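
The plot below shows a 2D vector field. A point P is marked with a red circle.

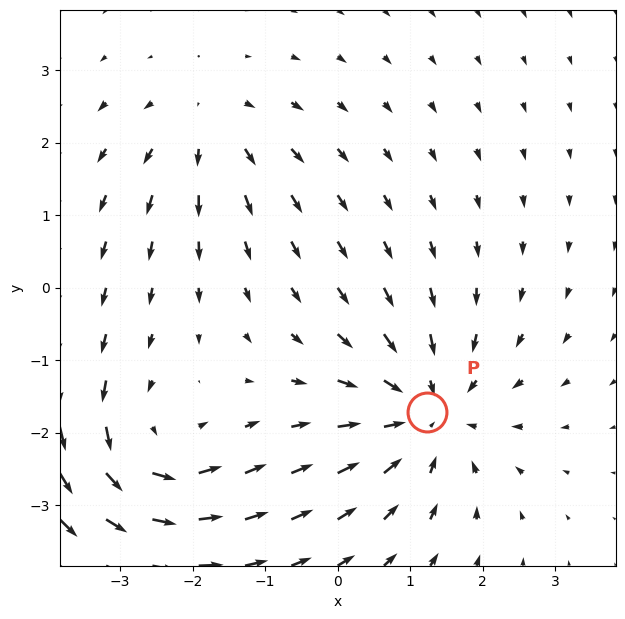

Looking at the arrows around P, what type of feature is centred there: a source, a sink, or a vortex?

sink

At P (1.2, -1.7) the arrows converge inward. Divergence about -4, curl ≈0 — negative divergence with near-zero curl is a sink.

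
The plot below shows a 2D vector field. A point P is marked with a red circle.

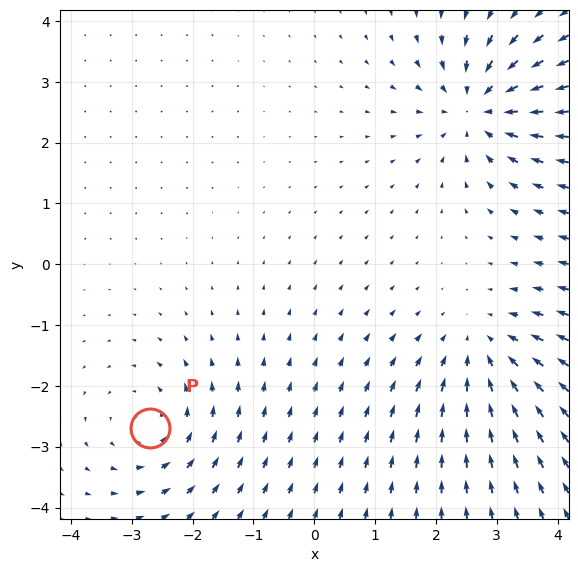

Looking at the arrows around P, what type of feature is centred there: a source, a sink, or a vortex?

At P (-2.7, -2.7) the arrows circulate counterclockwise. Divergence ≈0, curl about +4 — near-zero divergence with nonzero curl is a vortex.

vortex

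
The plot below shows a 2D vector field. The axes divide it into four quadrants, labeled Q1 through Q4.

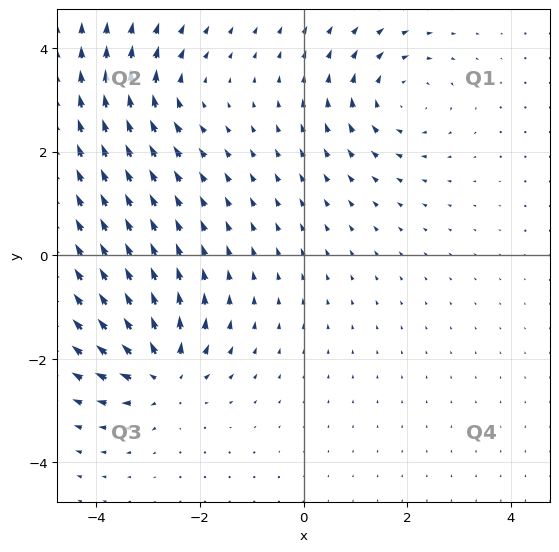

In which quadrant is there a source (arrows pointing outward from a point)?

Q3

The source sits at approximately (-2.7, -2.3), which lies in quadrant Q3. The divergence there is about +6, positive as expected for a source.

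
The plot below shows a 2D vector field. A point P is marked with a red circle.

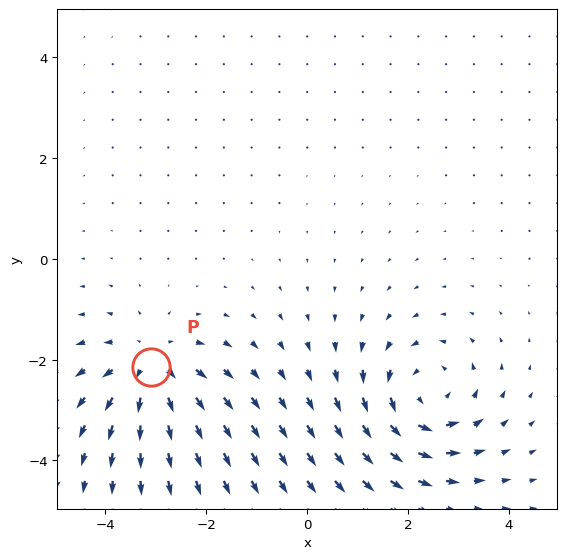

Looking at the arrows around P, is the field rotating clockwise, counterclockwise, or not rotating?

not rotating

Near P at (-3.1, -2.1) the arrows show no circulation. The curl there is ≈0.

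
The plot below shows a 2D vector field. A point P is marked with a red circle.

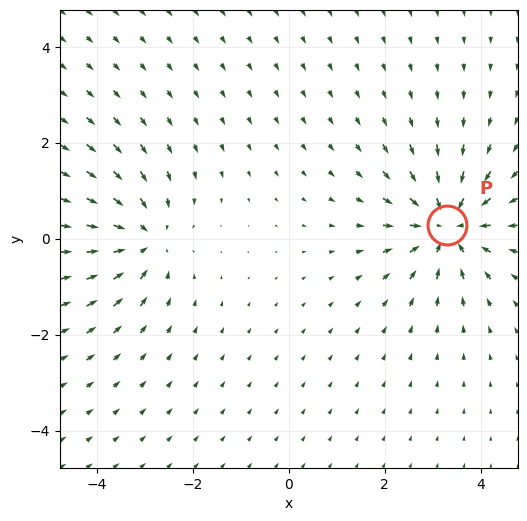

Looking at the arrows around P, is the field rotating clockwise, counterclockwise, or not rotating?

Near P at (3.3, 0.3) the arrows show no circulation. The curl there is ≈0.

not rotating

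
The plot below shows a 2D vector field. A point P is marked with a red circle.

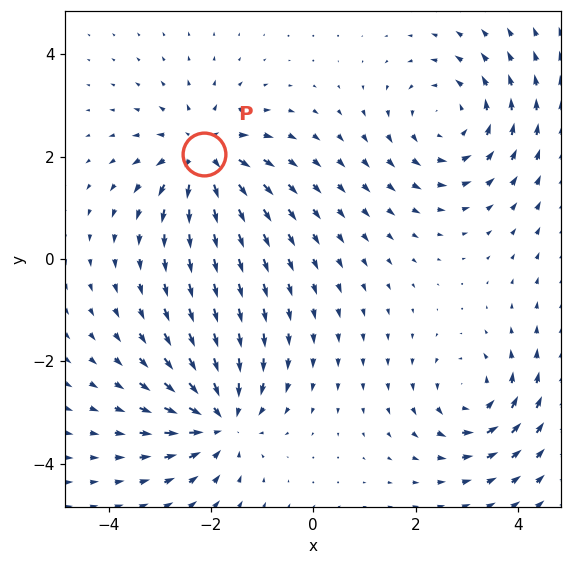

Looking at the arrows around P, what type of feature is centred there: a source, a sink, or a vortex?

source

At P (-2.1, 2.0) the arrows spread outward. Divergence about +5, curl ≈0 — positive divergence with near-zero curl is a source.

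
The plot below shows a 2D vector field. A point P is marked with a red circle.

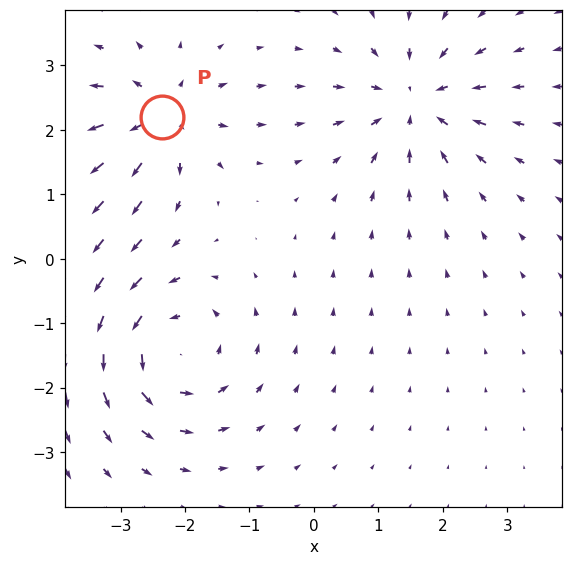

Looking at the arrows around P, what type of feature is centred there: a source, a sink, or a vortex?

At P (-2.4, 2.2) the arrows spread outward. Divergence about +5, curl ≈0 — positive divergence with near-zero curl is a source.

source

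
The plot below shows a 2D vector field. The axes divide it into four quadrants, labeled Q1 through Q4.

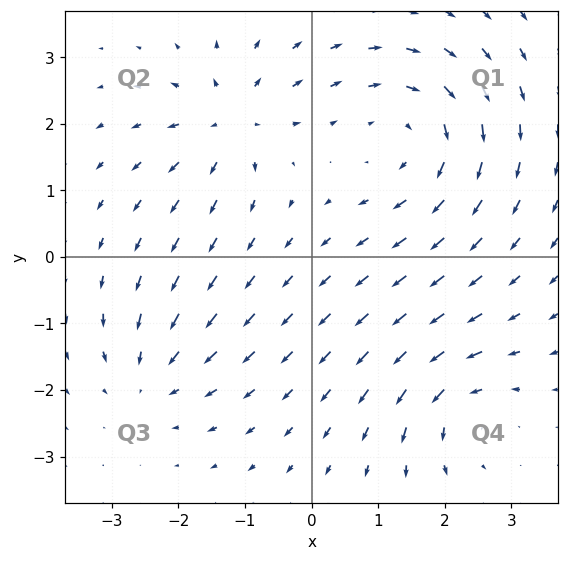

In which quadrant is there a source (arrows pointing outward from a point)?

Q2

The source sits at approximately (-1.2, 2.0), which lies in quadrant Q2. The divergence there is about +4, positive as expected for a source.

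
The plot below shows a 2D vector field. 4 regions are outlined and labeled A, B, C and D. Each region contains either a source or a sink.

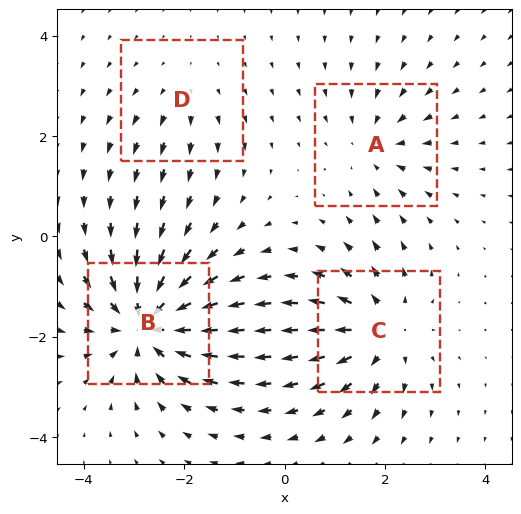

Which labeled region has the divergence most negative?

B

Divergence at each region's feature centre — A: about -3, B: about -7, C: about +5, D: about +2. Region B is most negative.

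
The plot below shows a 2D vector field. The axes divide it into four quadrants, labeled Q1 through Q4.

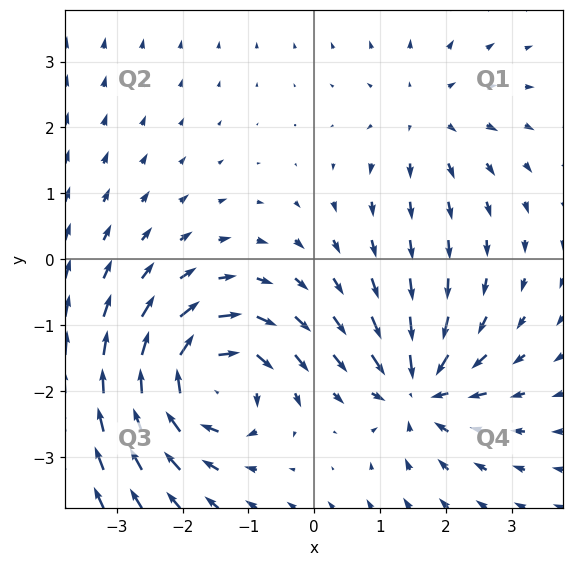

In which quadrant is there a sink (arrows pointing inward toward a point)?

The sink sits at approximately (1.6, -2.0), which lies in quadrant Q4. The divergence there is about -6, negative as expected for a sink.

Q4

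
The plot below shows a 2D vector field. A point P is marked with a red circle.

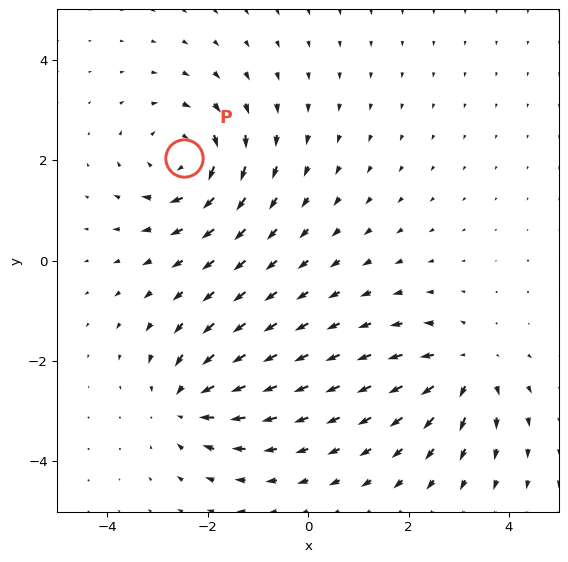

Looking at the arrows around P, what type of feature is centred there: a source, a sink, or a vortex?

vortex

At P (-2.5, 2.0) the arrows circulate clockwise. Divergence ≈0, curl about -5 — near-zero divergence with nonzero curl is a vortex.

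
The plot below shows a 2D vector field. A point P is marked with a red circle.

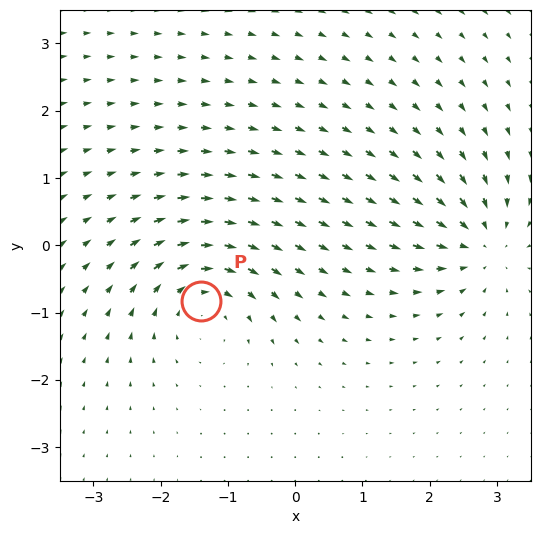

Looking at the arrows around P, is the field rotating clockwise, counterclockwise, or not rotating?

Near P at (-1.4, -0.8) the arrows circulate clockwise. The curl (z-component) there is about -4; negative curl means clockwise rotation.

clockwise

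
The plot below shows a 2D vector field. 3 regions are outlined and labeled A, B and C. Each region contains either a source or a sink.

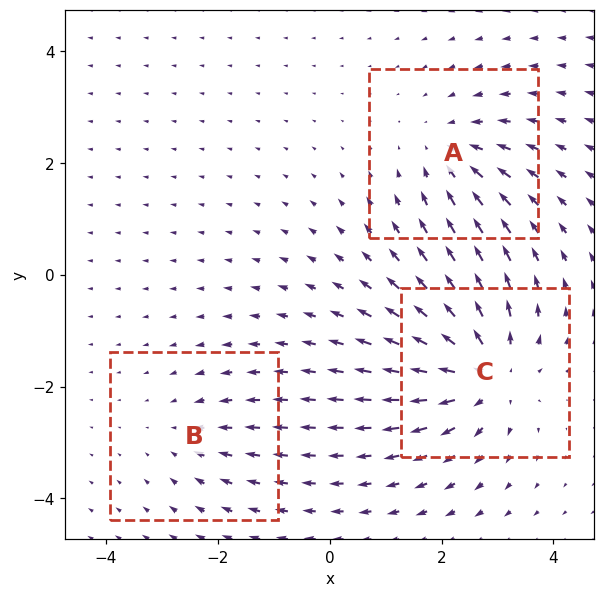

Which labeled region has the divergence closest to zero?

B

Divergence at each region's feature centre — A: about -3, B: about -2, C: about +5. Region B is closest to zero.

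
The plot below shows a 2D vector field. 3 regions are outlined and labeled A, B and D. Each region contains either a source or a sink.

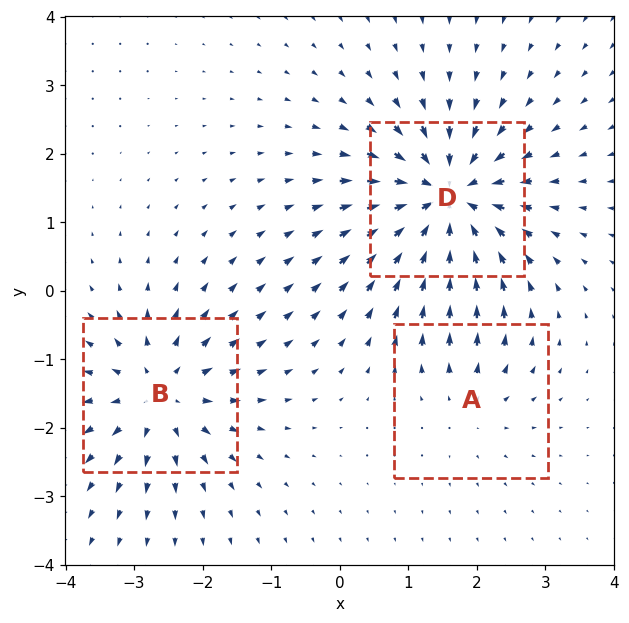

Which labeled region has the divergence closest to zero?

A

Divergence at each region's feature centre — A: about +2, B: about +4, D: about -6. Region A is closest to zero.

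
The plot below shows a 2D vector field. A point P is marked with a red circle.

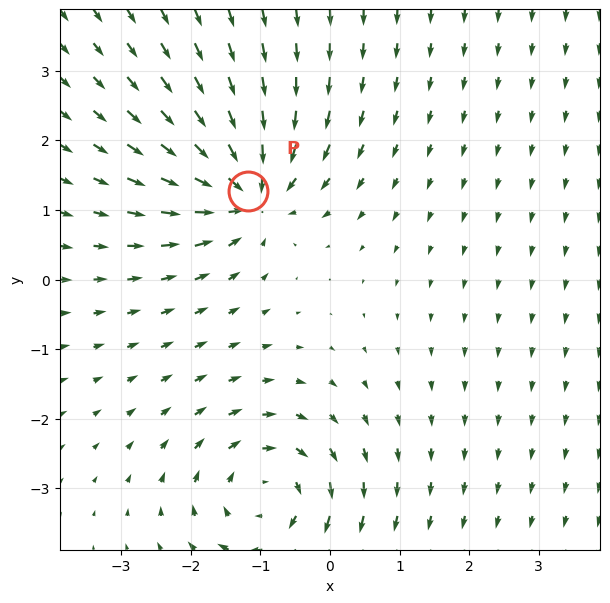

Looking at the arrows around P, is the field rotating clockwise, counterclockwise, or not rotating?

Near P at (-1.2, 1.3) the arrows show no circulation. The curl there is ≈0.

not rotating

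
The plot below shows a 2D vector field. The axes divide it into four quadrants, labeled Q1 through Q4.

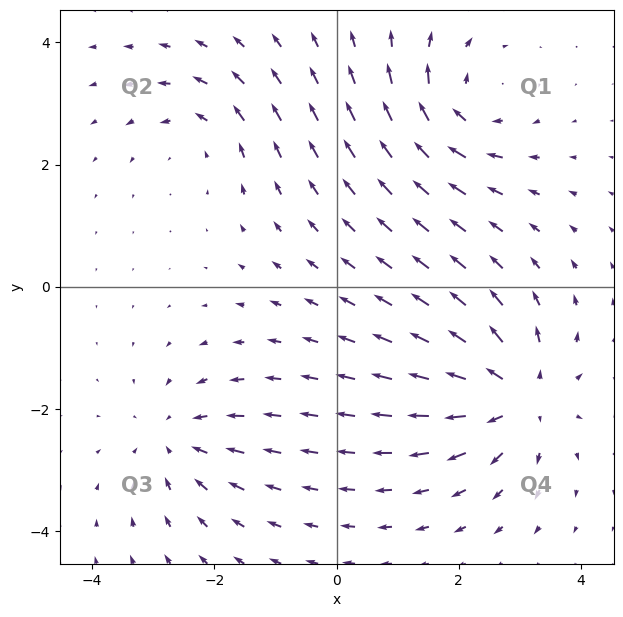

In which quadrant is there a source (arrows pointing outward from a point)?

Q4

The source sits at approximately (3.0, -1.8), which lies in quadrant Q4. The divergence there is about +6, positive as expected for a source.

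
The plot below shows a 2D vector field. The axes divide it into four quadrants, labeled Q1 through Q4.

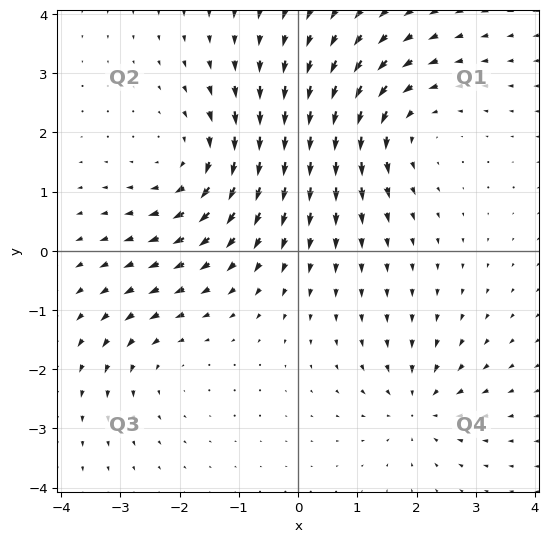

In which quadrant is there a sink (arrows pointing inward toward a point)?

The sink sits at approximately (2.0, -2.6), which lies in quadrant Q4. The divergence there is about -4, negative as expected for a sink.

Q4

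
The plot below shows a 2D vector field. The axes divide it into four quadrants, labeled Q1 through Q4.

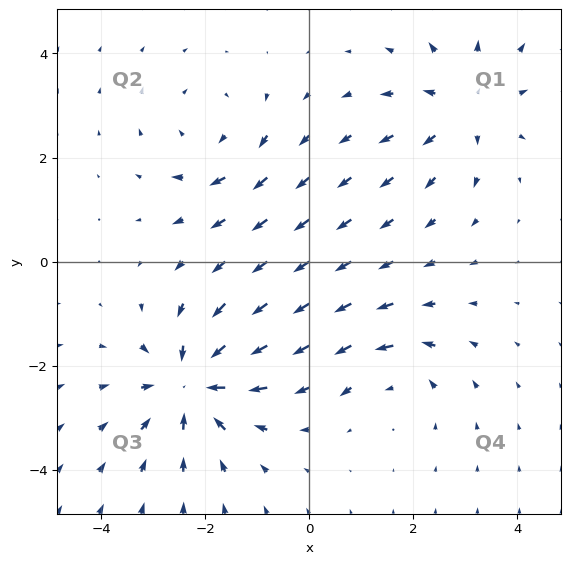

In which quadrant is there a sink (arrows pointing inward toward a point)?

Q3

The sink sits at approximately (-2.2, -2.4), which lies in quadrant Q3. The divergence there is about -5, negative as expected for a sink.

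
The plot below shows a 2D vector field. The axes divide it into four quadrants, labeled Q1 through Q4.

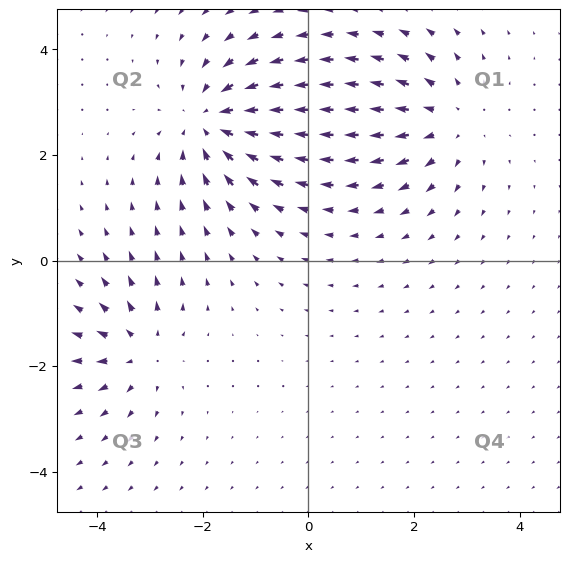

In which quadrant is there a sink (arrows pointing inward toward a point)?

The sink sits at approximately (-1.8, 2.6), which lies in quadrant Q2. The divergence there is about -5, negative as expected for a sink.

Q2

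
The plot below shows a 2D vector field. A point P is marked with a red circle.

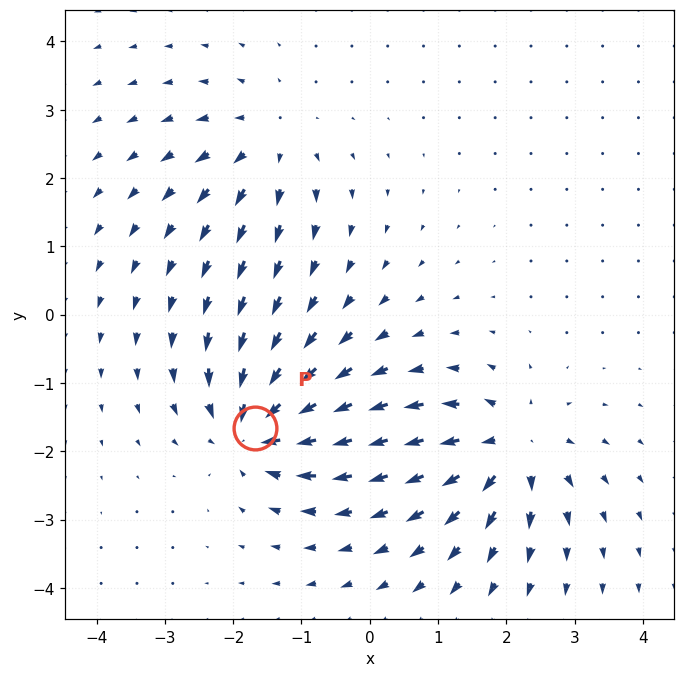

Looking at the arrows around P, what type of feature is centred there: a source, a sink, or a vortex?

sink

At P (-1.7, -1.7) the arrows converge inward. Divergence about -5, curl ≈0 — negative divergence with near-zero curl is a sink.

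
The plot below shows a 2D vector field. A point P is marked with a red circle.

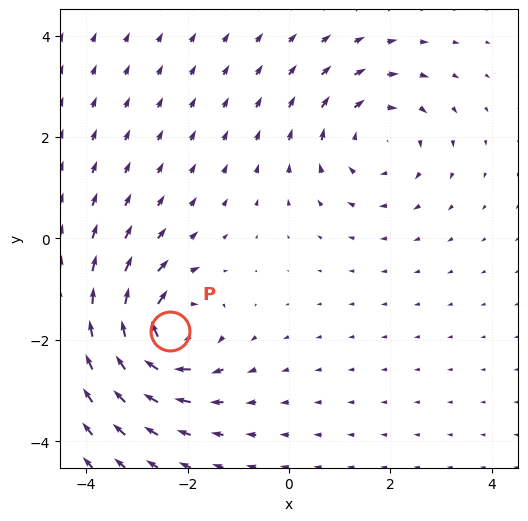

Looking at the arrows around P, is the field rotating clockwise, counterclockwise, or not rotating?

Near P at (-2.3, -1.8) the arrows circulate clockwise. The curl (z-component) there is about -6; negative curl means clockwise rotation.

clockwise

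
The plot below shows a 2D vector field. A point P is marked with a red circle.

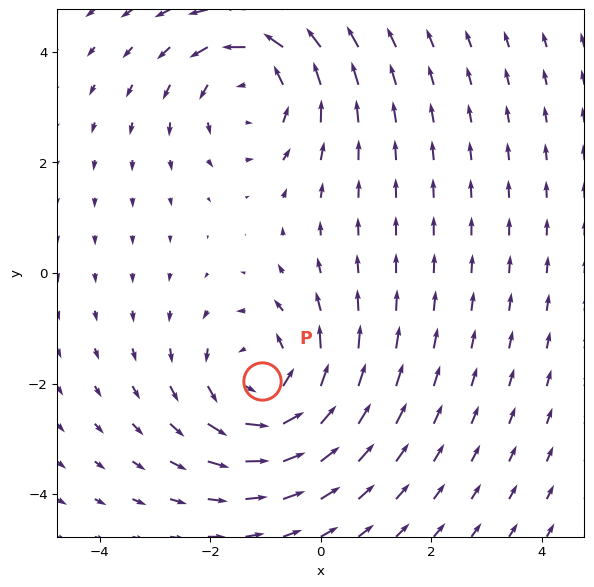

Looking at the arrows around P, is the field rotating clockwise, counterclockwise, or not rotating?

counterclockwise

Near P at (-1.1, -1.9) the arrows circulate counterclockwise. The curl (z-component) there is about +3; positive curl means counterclockwise rotation.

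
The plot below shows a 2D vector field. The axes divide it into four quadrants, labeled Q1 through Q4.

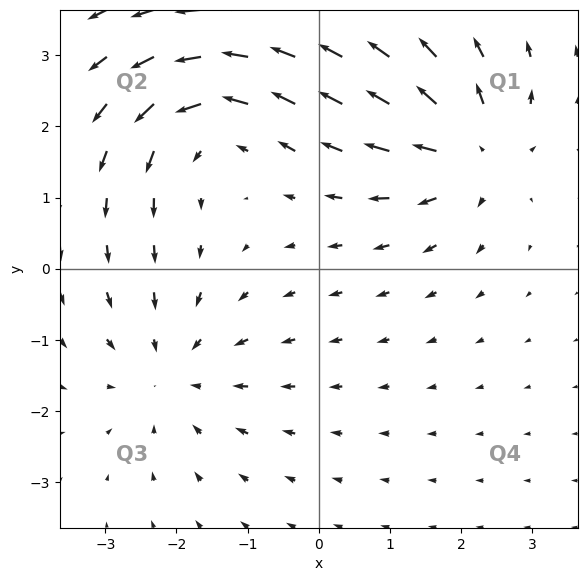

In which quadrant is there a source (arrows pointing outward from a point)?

Q1

The source sits at approximately (2.1, 1.7), which lies in quadrant Q1. The divergence there is about +3, positive as expected for a source.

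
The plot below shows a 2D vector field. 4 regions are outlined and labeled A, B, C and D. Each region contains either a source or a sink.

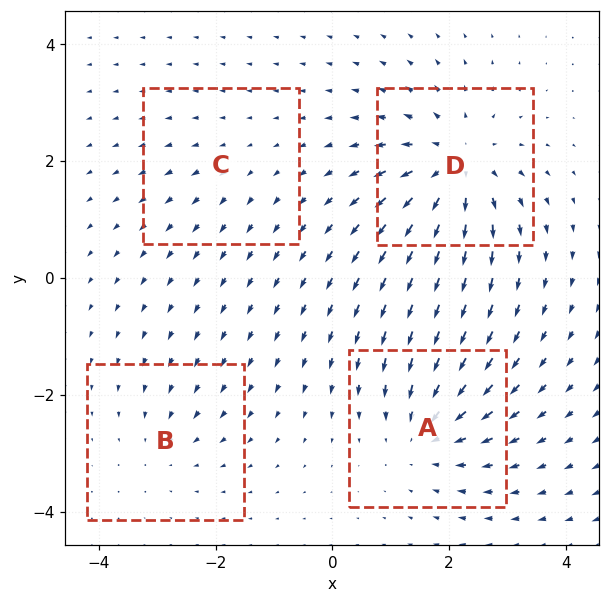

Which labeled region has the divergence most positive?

D

Divergence at each region's feature centre — A: about -5, B: about -3, C: about +2, D: about +7. Region D is most positive.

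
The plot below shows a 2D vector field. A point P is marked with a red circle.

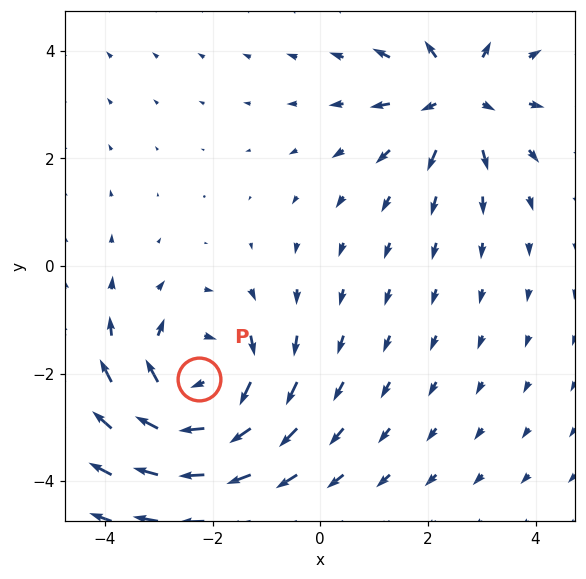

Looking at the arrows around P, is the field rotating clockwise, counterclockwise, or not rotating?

Near P at (-2.3, -2.1) the arrows circulate clockwise. The curl (z-component) there is about -4; negative curl means clockwise rotation.

clockwise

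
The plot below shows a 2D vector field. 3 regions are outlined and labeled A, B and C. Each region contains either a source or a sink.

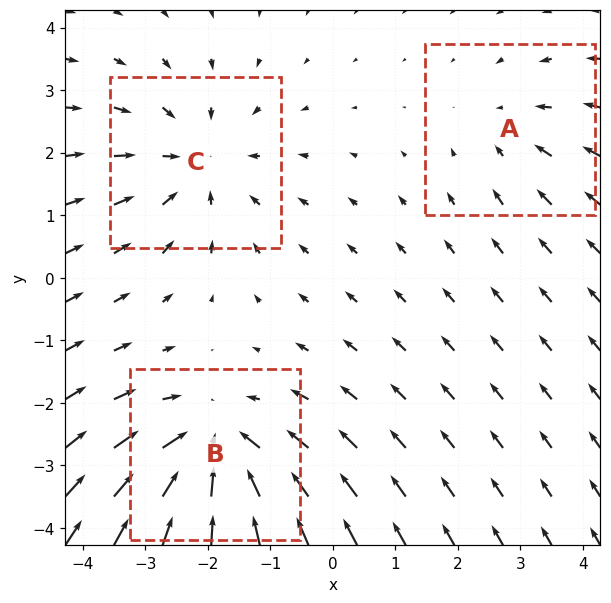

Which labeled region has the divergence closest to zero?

Divergence at each region's feature centre — A: about -2, B: about -4, C: about -3. Region A is closest to zero.

A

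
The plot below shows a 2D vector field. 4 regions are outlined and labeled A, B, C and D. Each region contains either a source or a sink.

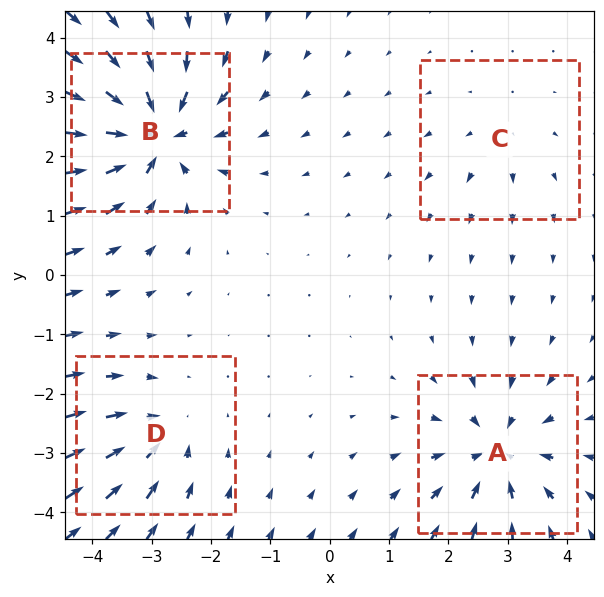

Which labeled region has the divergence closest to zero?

Divergence at each region's feature centre — A: about -6, B: about -9, C: about +2, D: about -4. Region C is closest to zero.

C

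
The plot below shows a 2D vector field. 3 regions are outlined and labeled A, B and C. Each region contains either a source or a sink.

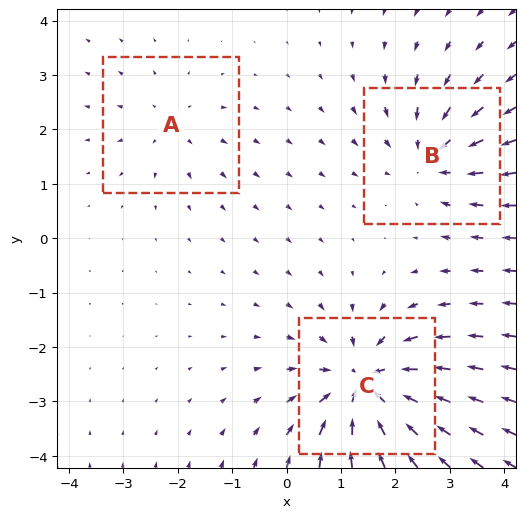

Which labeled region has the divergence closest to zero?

A

Divergence at each region's feature centre — A: about +2, B: about -4, C: about -6. Region A is closest to zero.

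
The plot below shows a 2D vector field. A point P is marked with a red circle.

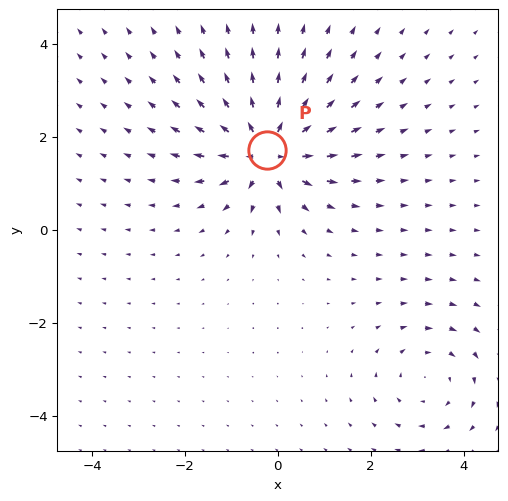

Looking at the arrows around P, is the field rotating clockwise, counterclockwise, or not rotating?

Near P at (-0.2, 1.7) the arrows show no circulation. The curl there is ≈0.

not rotating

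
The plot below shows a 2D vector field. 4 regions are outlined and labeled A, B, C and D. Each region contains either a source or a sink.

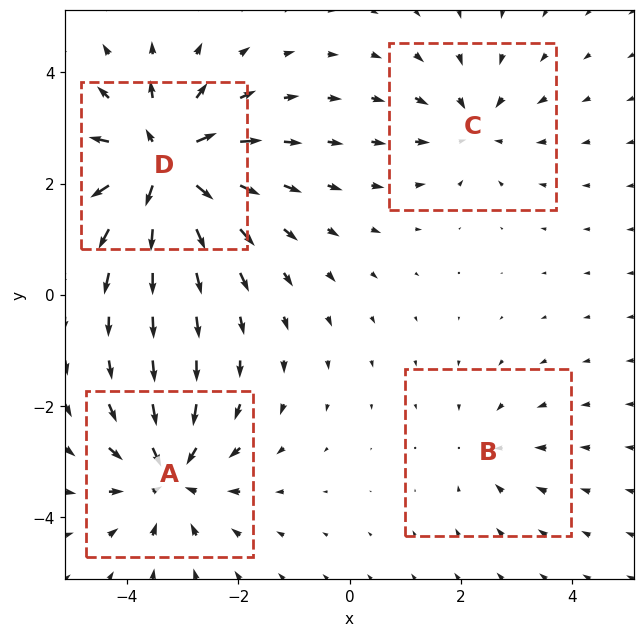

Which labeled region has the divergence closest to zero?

Divergence at each region's feature centre — A: about -5, B: about -2, C: about -3, D: about +7. Region B is closest to zero.

B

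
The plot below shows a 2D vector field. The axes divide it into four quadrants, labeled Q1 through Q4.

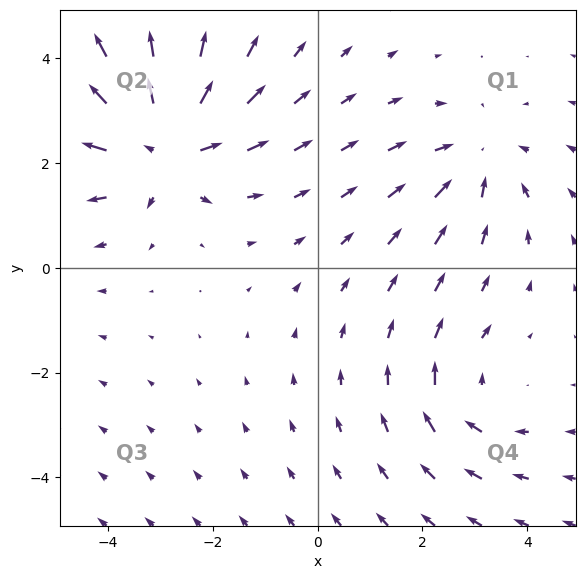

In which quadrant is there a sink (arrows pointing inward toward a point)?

The sink sits at approximately (3.1, 2.0), which lies in quadrant Q1. The divergence there is about -3, negative as expected for a sink.

Q1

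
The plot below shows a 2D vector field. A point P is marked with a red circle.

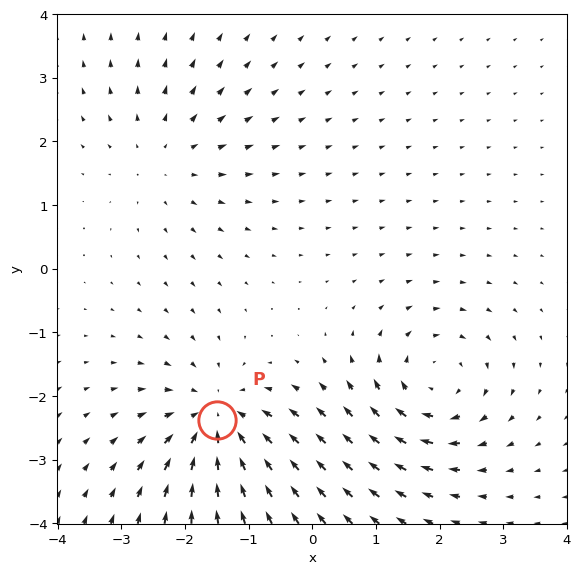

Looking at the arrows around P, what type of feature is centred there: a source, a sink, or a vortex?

sink

At P (-1.5, -2.4) the arrows converge inward. Divergence about -4, curl ≈0 — negative divergence with near-zero curl is a sink.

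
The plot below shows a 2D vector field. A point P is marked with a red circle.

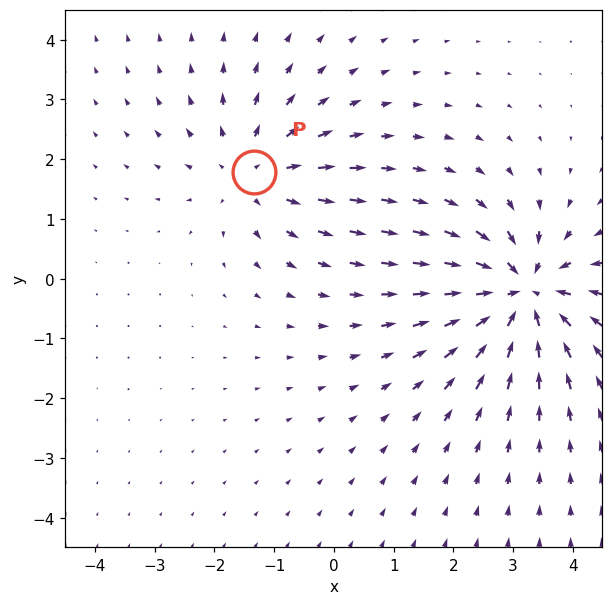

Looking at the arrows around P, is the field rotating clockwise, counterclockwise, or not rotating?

not rotating

Near P at (-1.3, 1.8) the arrows show no circulation. The curl there is ≈0.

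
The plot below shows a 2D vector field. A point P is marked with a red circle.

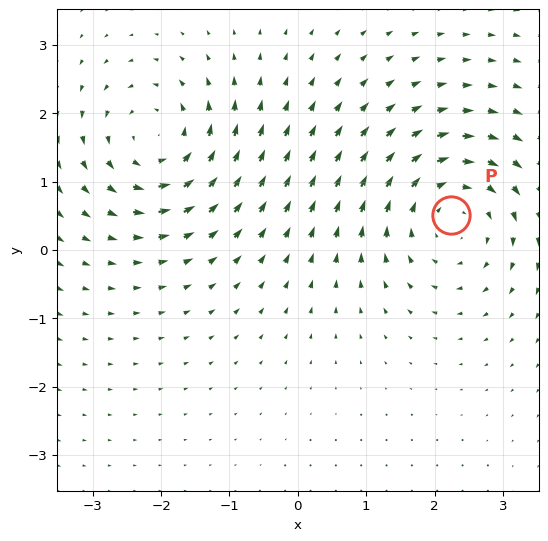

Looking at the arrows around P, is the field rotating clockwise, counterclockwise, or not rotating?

Near P at (2.2, 0.5) the arrows circulate clockwise. The curl (z-component) there is about -4; negative curl means clockwise rotation.

clockwise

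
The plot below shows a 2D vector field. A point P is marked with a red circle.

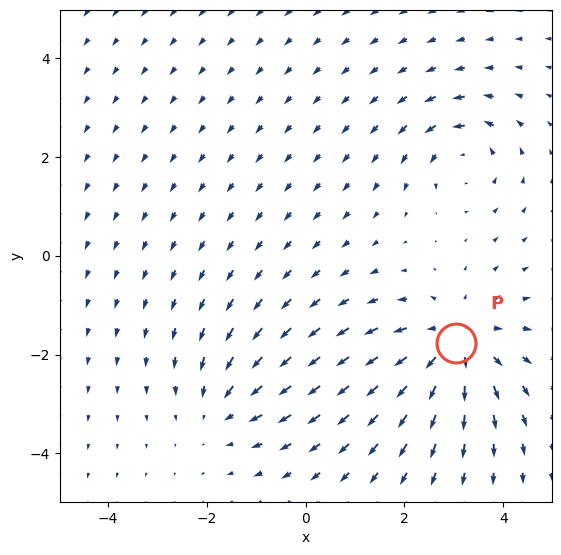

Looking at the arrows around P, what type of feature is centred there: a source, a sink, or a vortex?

At P (3.0, -1.8) the arrows spread outward. Divergence about +4, curl ≈0 — positive divergence with near-zero curl is a source.

source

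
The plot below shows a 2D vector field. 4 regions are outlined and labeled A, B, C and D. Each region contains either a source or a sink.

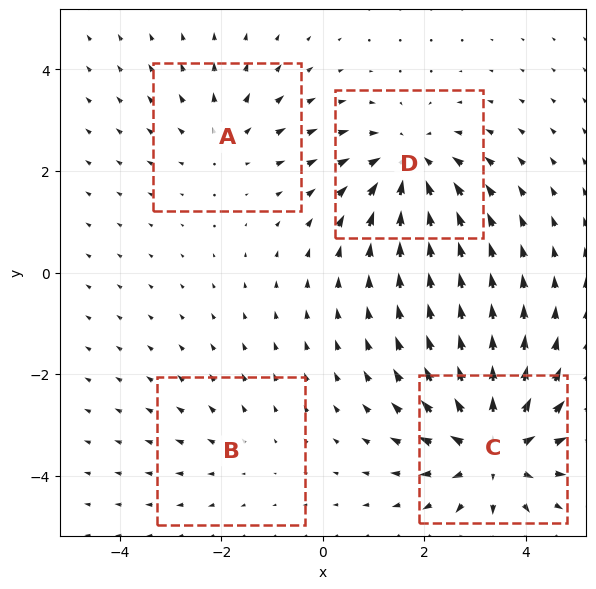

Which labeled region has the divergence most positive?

Divergence at each region's feature centre — A: about +3, B: about +2, C: about +6, D: about -5. Region C is most positive.

C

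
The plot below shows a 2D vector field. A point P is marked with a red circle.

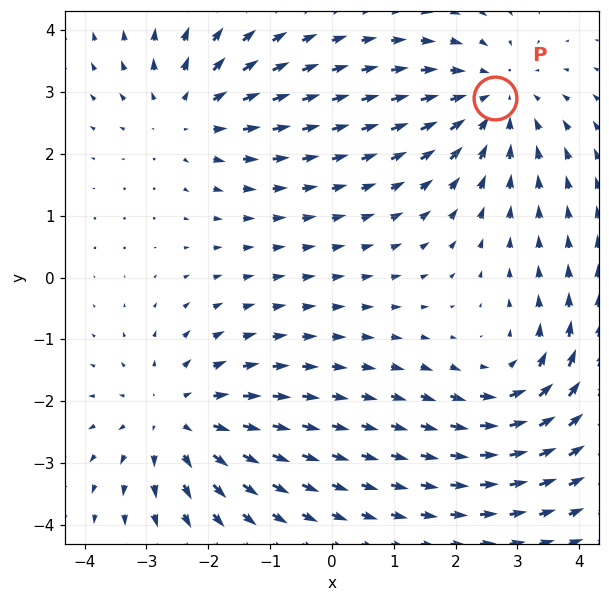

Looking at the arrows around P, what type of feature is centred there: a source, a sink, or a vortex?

At P (2.6, 2.9) the arrows converge inward. Divergence about -3, curl ≈0 — negative divergence with near-zero curl is a sink.

sink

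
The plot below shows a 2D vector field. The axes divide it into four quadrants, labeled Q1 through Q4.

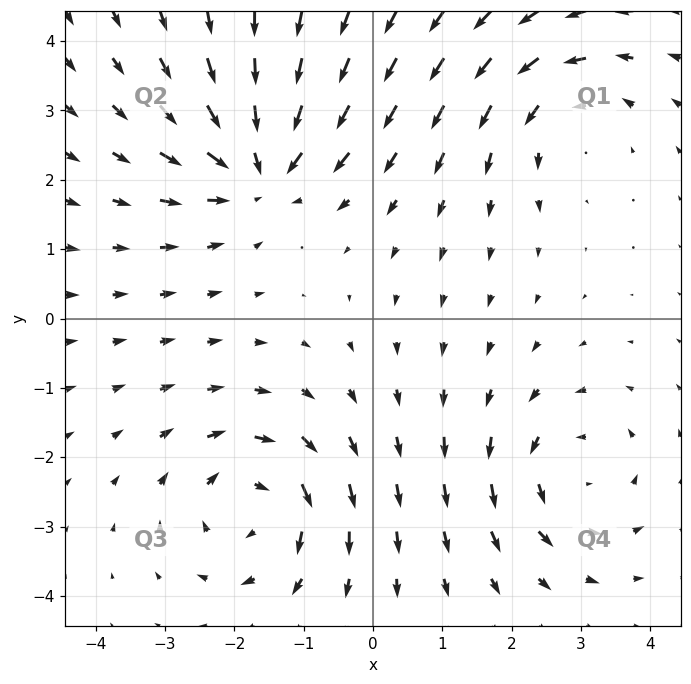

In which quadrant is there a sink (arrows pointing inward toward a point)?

The sink sits at approximately (-1.6, 2.2), which lies in quadrant Q2. The divergence there is about -5, negative as expected for a sink.

Q2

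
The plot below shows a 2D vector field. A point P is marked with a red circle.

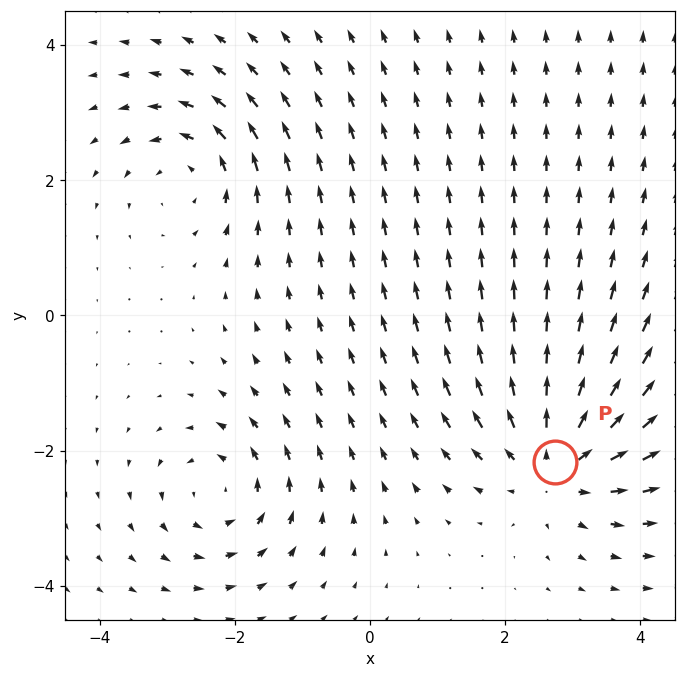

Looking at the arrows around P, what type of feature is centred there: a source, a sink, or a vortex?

source

At P (2.7, -2.2) the arrows spread outward. Divergence about +4, curl ≈0 — positive divergence with near-zero curl is a source.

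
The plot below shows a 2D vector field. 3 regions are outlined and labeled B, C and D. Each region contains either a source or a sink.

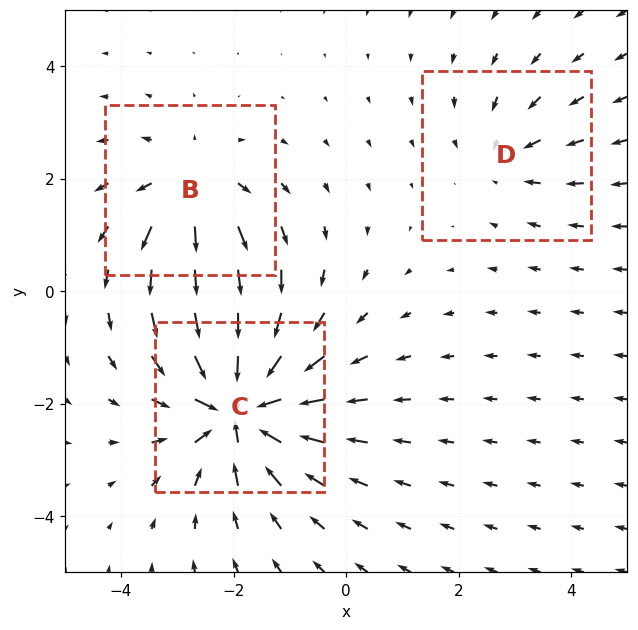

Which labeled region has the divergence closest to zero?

Divergence at each region's feature centre — B: about +3, C: about -6, D: about -2. Region D is closest to zero.

D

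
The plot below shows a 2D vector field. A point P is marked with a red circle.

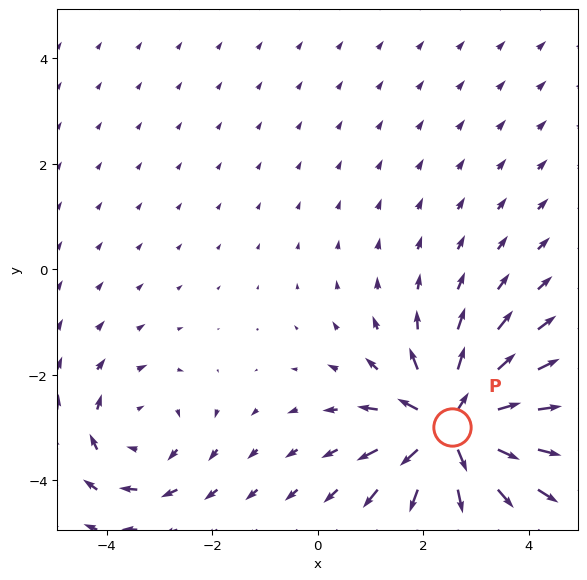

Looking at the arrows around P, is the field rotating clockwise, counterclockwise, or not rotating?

Near P at (2.6, -3.0) the arrows show no circulation. The curl there is ≈0.

not rotating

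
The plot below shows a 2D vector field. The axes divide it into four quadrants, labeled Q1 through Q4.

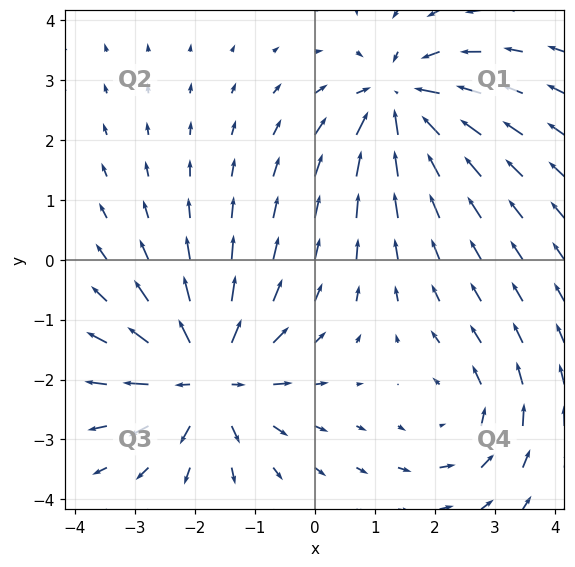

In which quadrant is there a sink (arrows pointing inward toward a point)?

The sink sits at approximately (1.4, 2.6), which lies in quadrant Q1. The divergence there is about -5, negative as expected for a sink.

Q1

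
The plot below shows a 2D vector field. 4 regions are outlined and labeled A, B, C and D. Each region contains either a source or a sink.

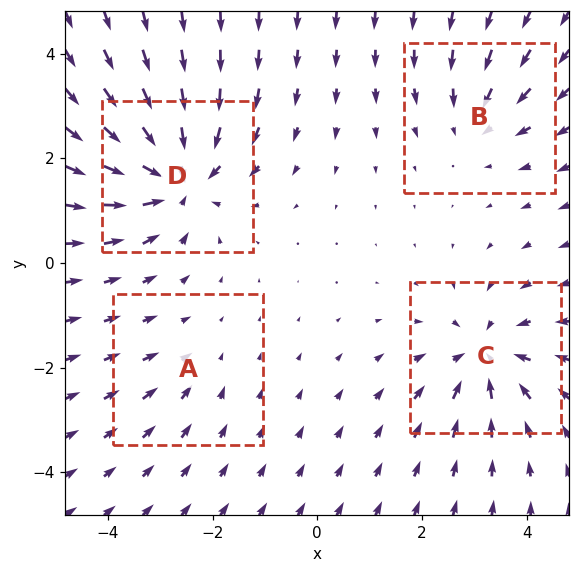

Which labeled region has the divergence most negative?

D

Divergence at each region's feature centre — A: about -2, B: about -4, C: about -5, D: about -7. Region D is most negative.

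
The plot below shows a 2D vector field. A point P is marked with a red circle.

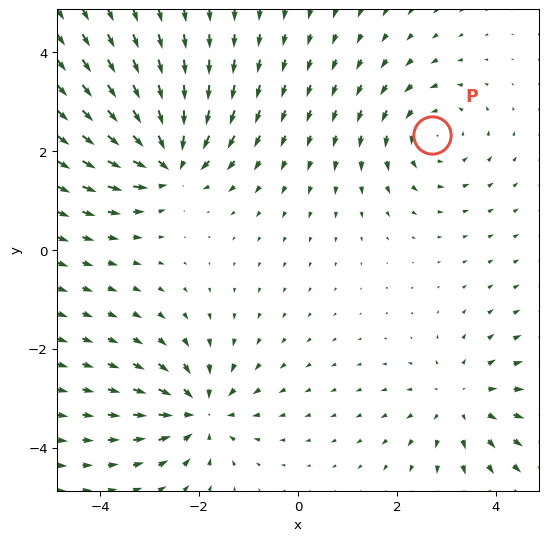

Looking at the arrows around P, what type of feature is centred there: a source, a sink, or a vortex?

vortex

At P (2.7, 2.3) the arrows circulate counterclockwise. Divergence ≈0, curl about +3 — near-zero divergence with nonzero curl is a vortex.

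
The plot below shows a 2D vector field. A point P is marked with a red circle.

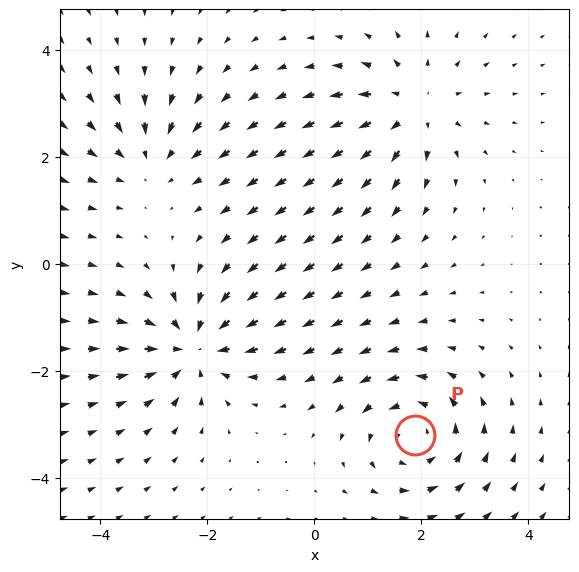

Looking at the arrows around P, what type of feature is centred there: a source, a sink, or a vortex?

vortex

At P (1.9, -3.2) the arrows circulate counterclockwise. Divergence ≈0, curl about +5 — near-zero divergence with nonzero curl is a vortex.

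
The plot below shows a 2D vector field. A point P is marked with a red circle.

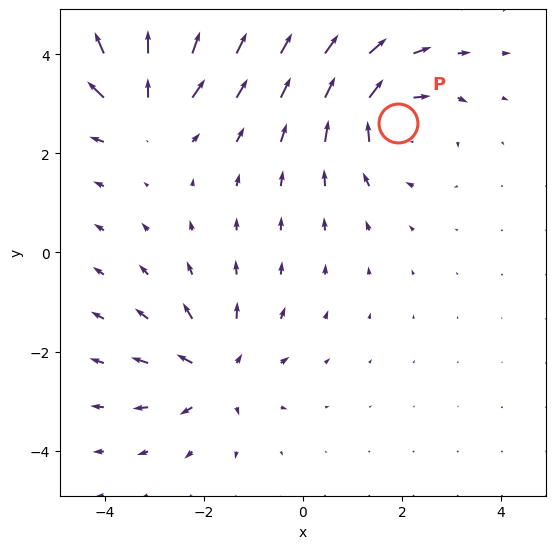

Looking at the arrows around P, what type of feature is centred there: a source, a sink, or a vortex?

vortex

At P (1.9, 2.6) the arrows circulate clockwise. Divergence ≈0, curl about -5 — near-zero divergence with nonzero curl is a vortex.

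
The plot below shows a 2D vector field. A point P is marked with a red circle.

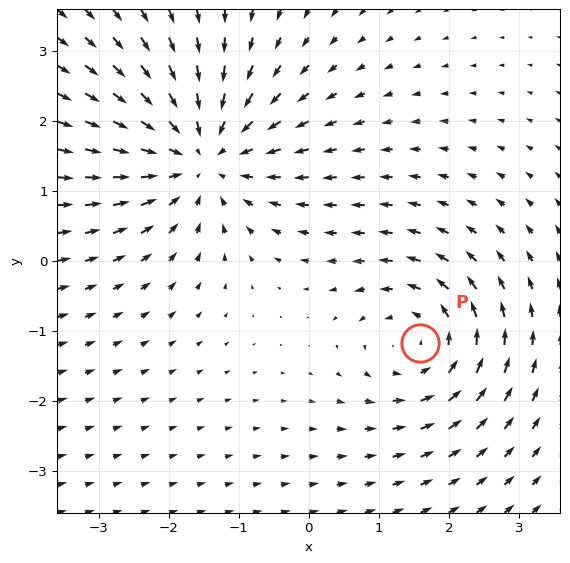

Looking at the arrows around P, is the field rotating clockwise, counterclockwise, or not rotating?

counterclockwise

Near P at (1.6, -1.2) the arrows circulate counterclockwise. The curl (z-component) there is about +3; positive curl means counterclockwise rotation.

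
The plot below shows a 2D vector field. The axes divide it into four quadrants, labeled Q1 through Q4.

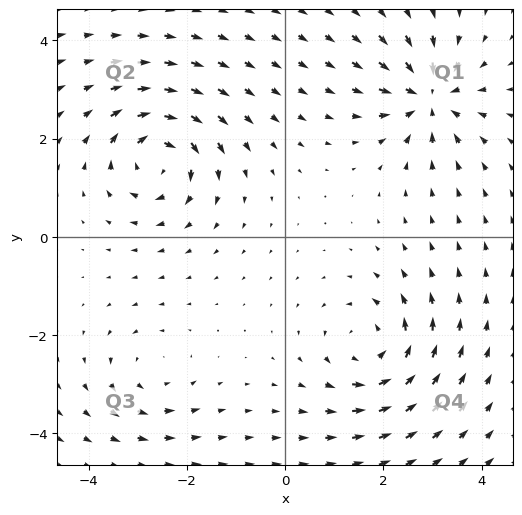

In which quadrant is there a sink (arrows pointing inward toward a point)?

The sink sits at approximately (2.9, 2.8), which lies in quadrant Q1. The divergence there is about -7, negative as expected for a sink.

Q1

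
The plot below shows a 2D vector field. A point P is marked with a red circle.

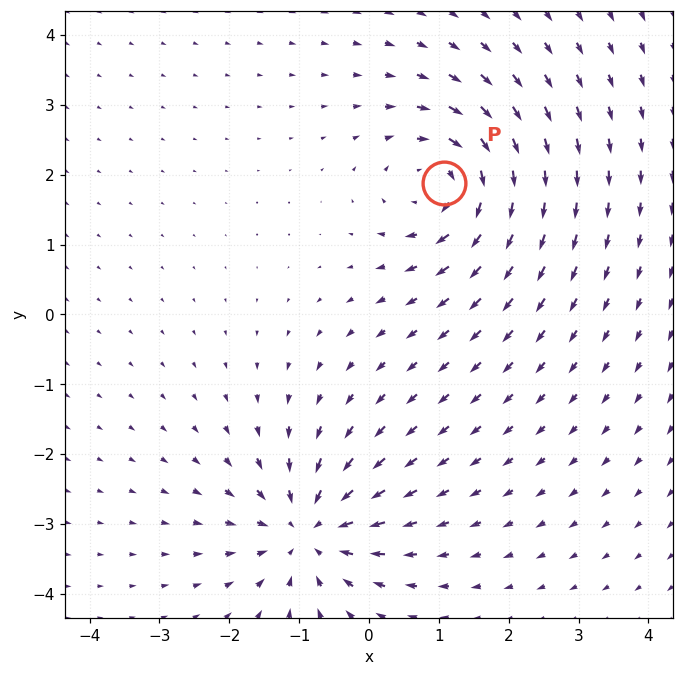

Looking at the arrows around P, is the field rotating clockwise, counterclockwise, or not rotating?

clockwise

Near P at (1.1, 1.9) the arrows circulate clockwise. The curl (z-component) there is about -6; negative curl means clockwise rotation.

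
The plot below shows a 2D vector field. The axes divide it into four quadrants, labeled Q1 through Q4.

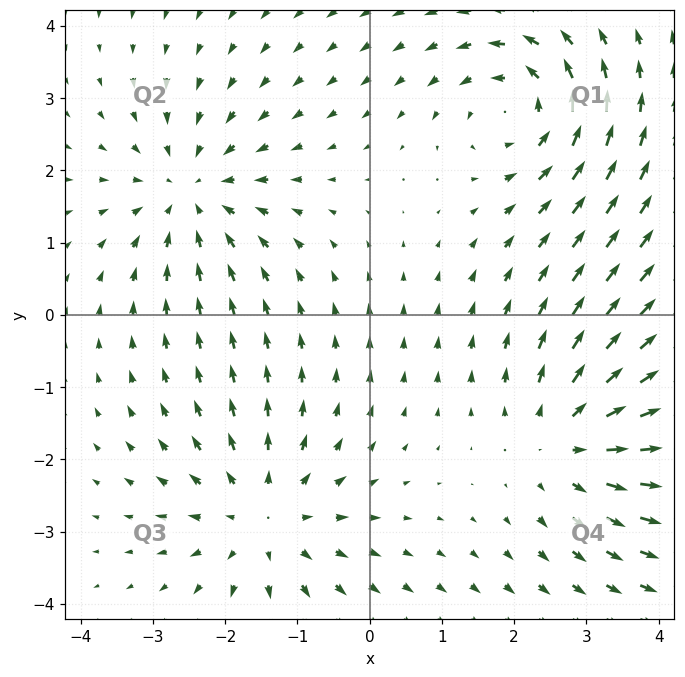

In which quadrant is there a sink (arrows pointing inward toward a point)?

Q2

The sink sits at approximately (-2.5, 1.7), which lies in quadrant Q2. The divergence there is about -4, negative as expected for a sink.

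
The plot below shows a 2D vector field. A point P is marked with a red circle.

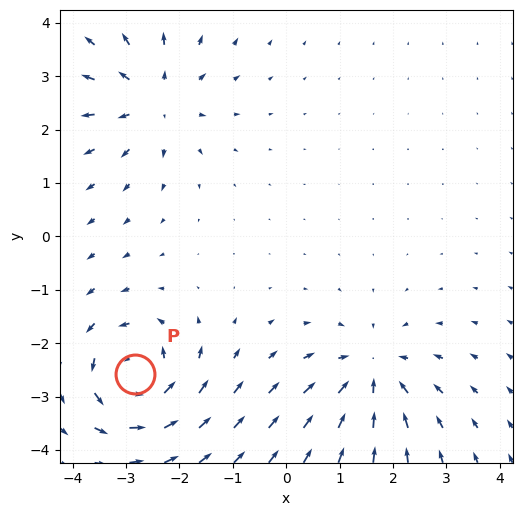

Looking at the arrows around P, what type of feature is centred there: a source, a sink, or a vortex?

At P (-2.8, -2.6) the arrows circulate counterclockwise. Divergence ≈0, curl about +5 — near-zero divergence with nonzero curl is a vortex.

vortex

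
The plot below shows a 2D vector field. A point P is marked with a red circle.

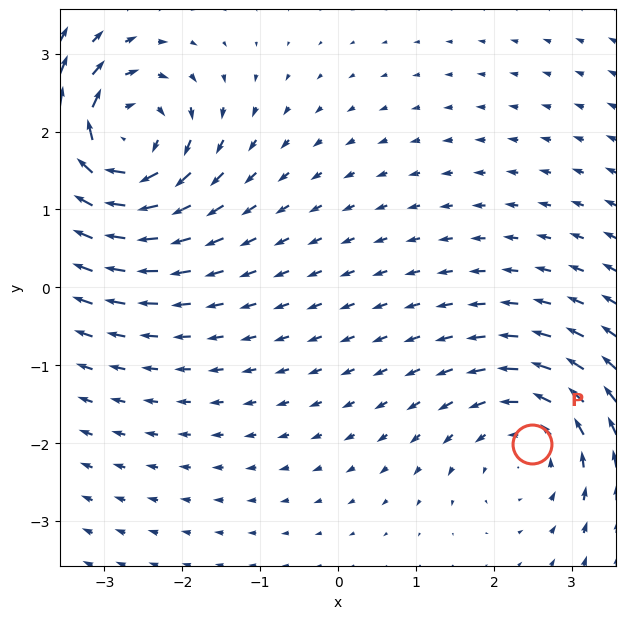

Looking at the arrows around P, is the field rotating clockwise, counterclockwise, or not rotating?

counterclockwise

Near P at (2.5, -2.0) the arrows circulate counterclockwise. The curl (z-component) there is about +3; positive curl means counterclockwise rotation.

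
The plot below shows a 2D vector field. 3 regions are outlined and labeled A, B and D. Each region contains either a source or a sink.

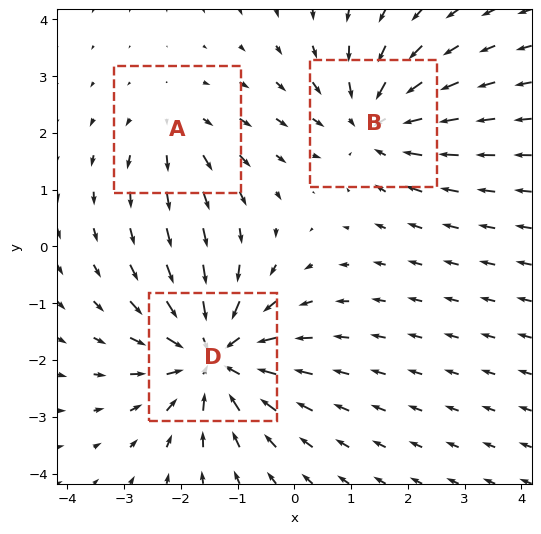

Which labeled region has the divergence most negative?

D

Divergence at each region's feature centre — A: about +2, B: about -3, D: about -5. Region D is most negative.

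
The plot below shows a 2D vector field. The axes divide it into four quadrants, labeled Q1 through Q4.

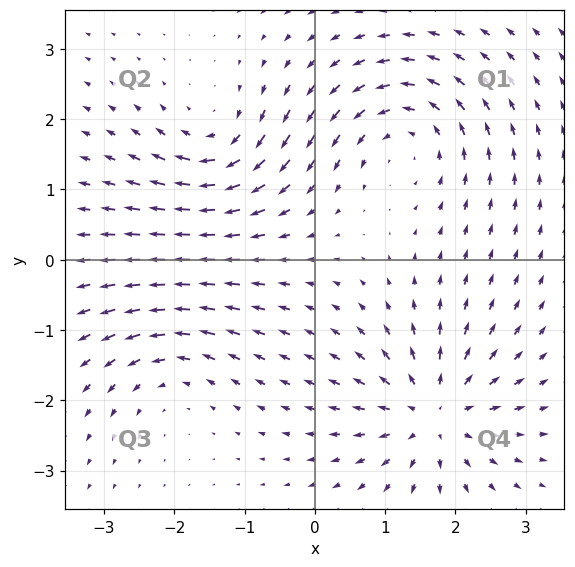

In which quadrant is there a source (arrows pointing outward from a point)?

Q4

The source sits at approximately (1.7, -2.2), which lies in quadrant Q4. The divergence there is about +6, positive as expected for a source.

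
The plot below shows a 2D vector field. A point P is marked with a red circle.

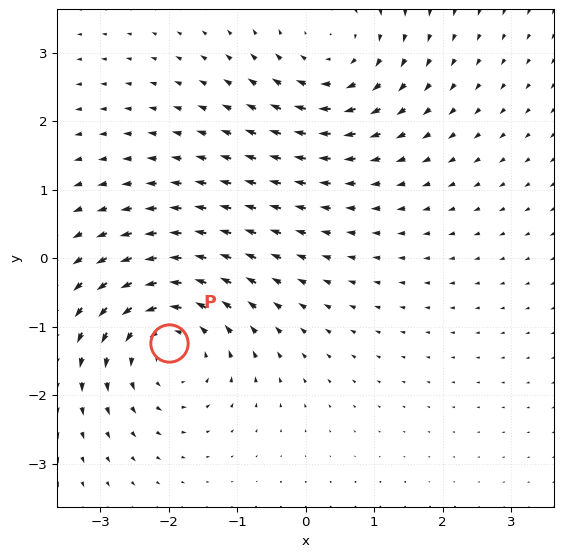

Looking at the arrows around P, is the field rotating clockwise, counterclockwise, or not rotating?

Near P at (-2.0, -1.2) the arrows circulate counterclockwise. The curl (z-component) there is about +4; positive curl means counterclockwise rotation.

counterclockwise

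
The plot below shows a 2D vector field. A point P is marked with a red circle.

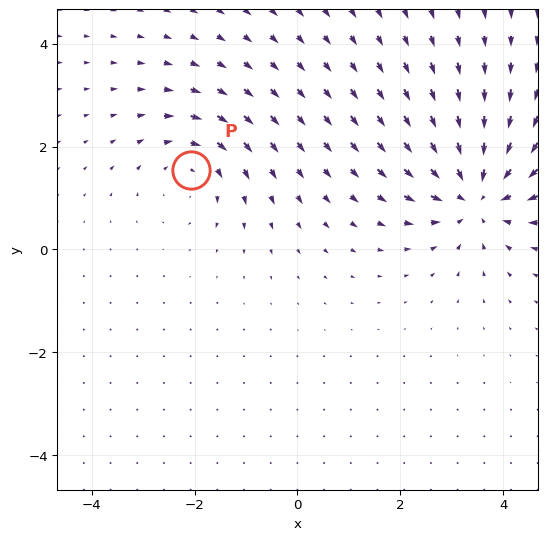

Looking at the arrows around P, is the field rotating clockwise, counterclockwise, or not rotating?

Near P at (-2.1, 1.5) the arrows circulate clockwise. The curl (z-component) there is about -3; negative curl means clockwise rotation.

clockwise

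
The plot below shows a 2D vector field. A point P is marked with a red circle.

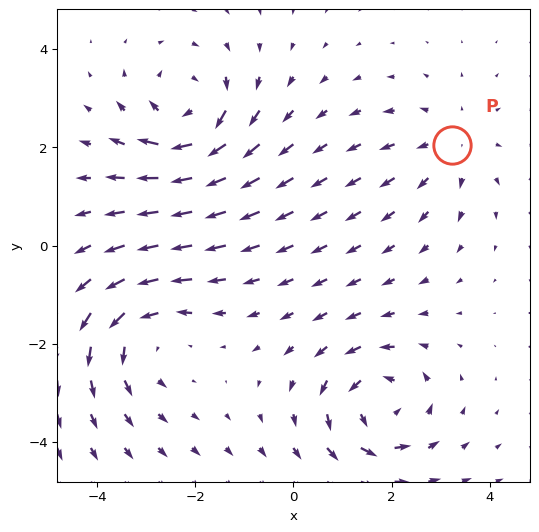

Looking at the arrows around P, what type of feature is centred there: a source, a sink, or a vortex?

source

At P (3.2, 2.1) the arrows spread outward. Divergence about +3, curl ≈0 — positive divergence with near-zero curl is a source.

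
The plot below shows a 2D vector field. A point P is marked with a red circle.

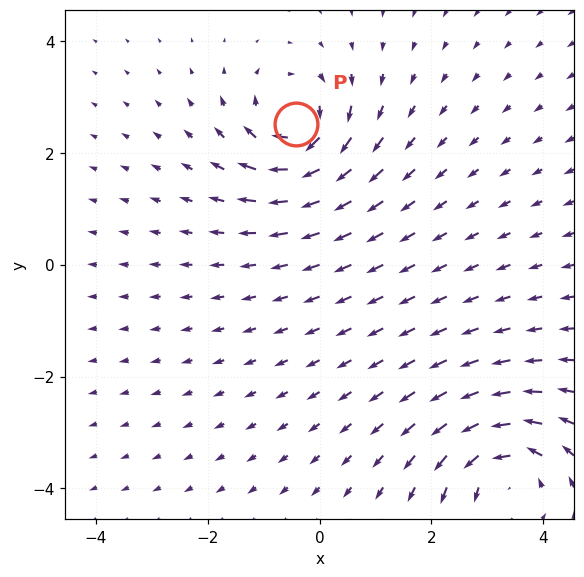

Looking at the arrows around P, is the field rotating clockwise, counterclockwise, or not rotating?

Near P at (-0.4, 2.5) the arrows circulate clockwise. The curl (z-component) there is about -7; negative curl means clockwise rotation.

clockwise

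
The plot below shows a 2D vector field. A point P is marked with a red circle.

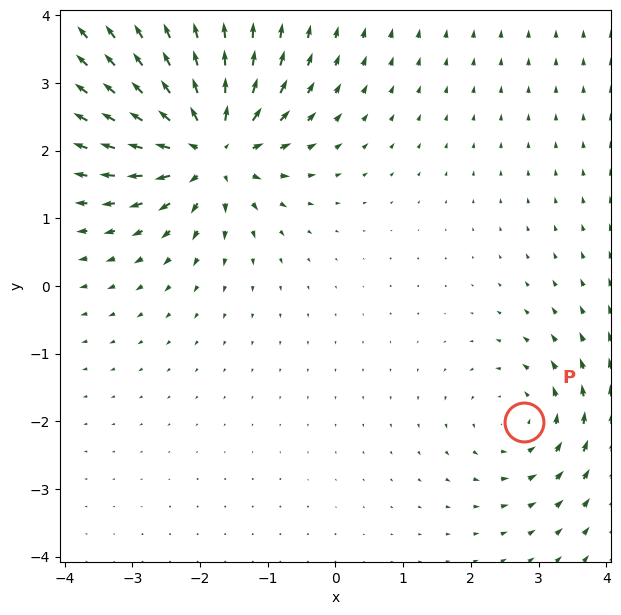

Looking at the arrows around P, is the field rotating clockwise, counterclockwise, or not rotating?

Near P at (2.8, -2.0) the arrows circulate counterclockwise. The curl (z-component) there is about +3; positive curl means counterclockwise rotation.

counterclockwise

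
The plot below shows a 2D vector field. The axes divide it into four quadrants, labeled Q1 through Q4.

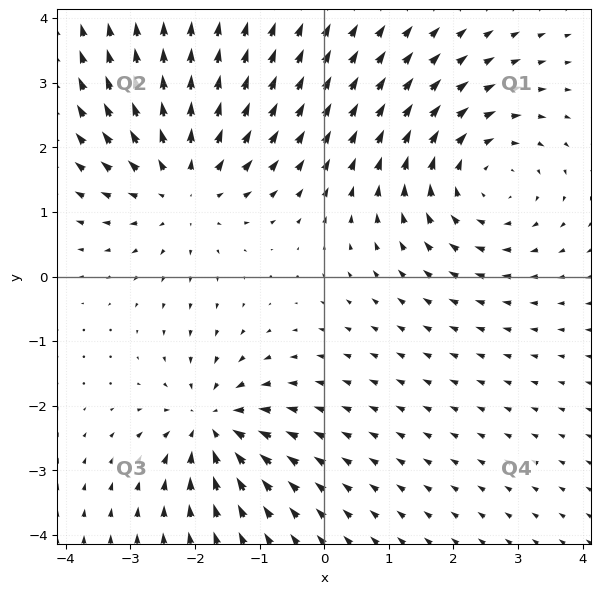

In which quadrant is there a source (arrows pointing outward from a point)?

The source sits at approximately (-2.2, 1.4), which lies in quadrant Q2. The divergence there is about +4, positive as expected for a source.

Q2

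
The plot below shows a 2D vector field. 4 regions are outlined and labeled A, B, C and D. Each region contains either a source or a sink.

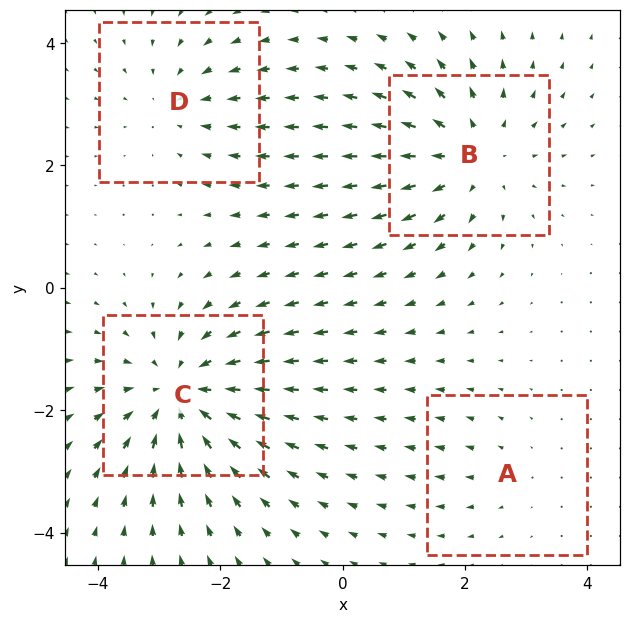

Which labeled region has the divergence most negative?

C

Divergence at each region's feature centre — A: about +2, B: about +4, C: about -6, D: about -3. Region C is most negative.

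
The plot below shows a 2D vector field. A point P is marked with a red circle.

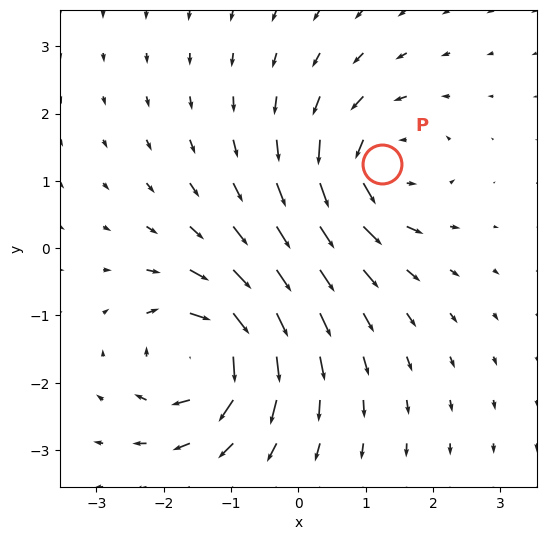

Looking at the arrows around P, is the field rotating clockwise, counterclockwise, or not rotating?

Near P at (1.3, 1.2) the arrows circulate counterclockwise. The curl (z-component) there is about +5; positive curl means counterclockwise rotation.

counterclockwise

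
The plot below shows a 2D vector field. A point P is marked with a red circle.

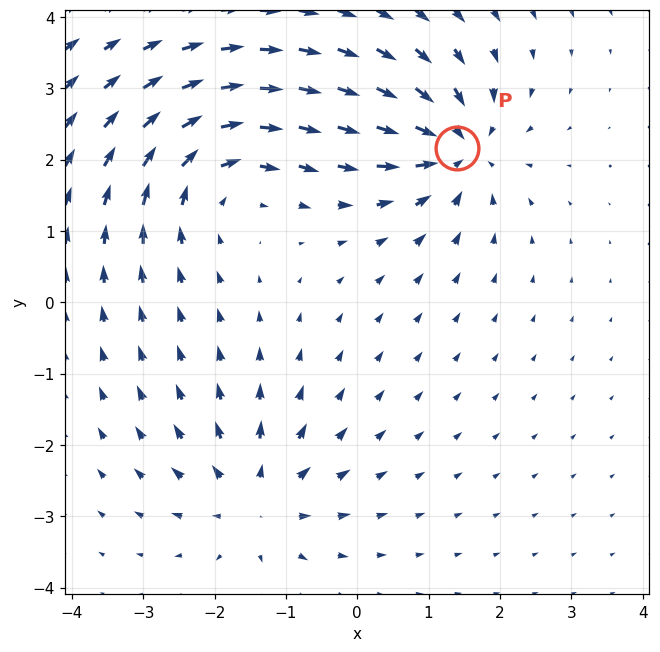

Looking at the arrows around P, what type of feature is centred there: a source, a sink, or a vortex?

sink

At P (1.4, 2.2) the arrows converge inward. Divergence about -6, curl ≈0 — negative divergence with near-zero curl is a sink.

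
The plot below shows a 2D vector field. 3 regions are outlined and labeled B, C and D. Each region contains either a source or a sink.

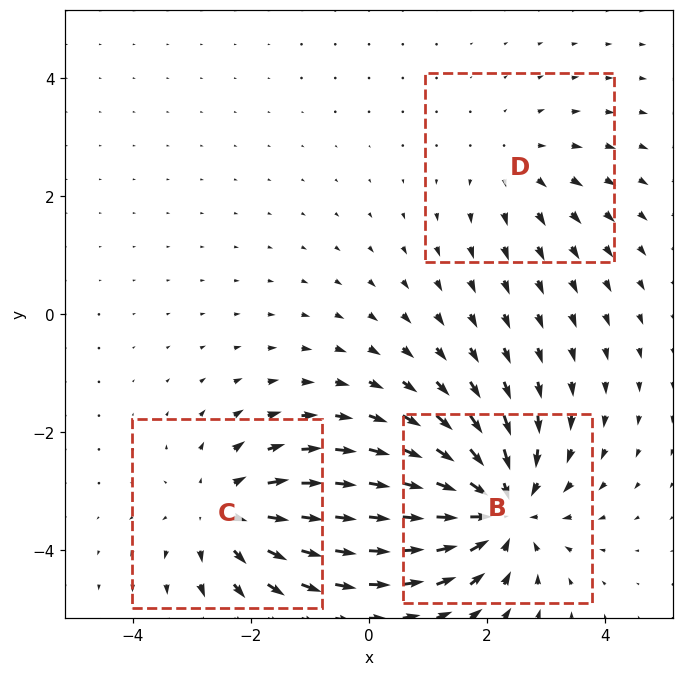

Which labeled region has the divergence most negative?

Divergence at each region's feature centre — B: about -4, C: about +3, D: about +2. Region B is most negative.

B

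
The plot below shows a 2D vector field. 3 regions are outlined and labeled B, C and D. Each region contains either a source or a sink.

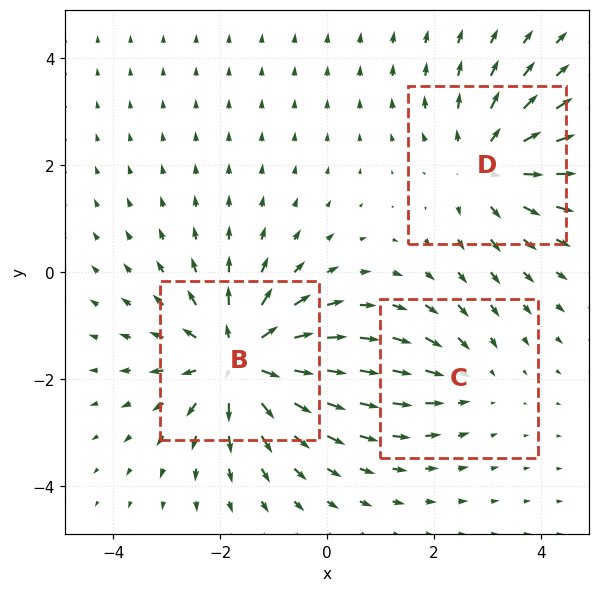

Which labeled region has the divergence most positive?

Divergence at each region's feature centre — B: about +5, C: about -2, D: about +3. Region B is most positive.

B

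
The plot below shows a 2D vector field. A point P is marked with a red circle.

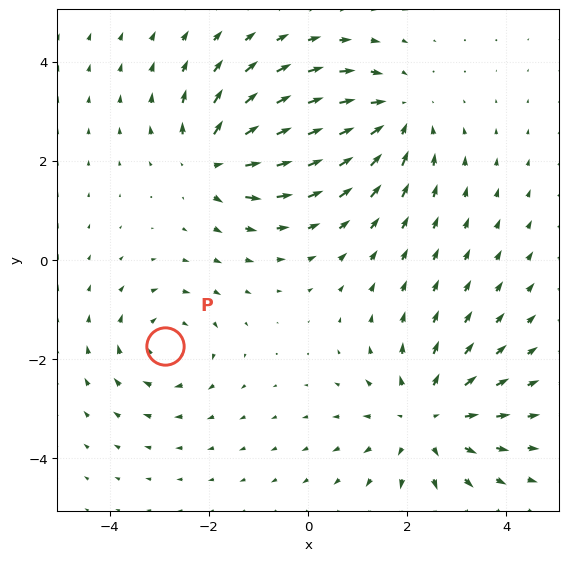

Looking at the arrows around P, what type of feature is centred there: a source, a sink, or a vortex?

At P (-2.9, -1.7) the arrows circulate clockwise. Divergence ≈0, curl about -3 — near-zero divergence with nonzero curl is a vortex.

vortex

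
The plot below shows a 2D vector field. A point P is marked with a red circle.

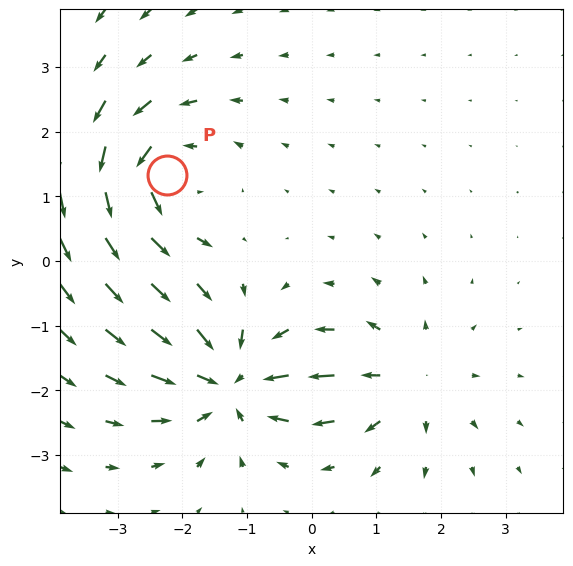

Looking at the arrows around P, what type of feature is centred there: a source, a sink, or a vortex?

vortex

At P (-2.2, 1.3) the arrows circulate counterclockwise. Divergence ≈0, curl about +5 — near-zero divergence with nonzero curl is a vortex.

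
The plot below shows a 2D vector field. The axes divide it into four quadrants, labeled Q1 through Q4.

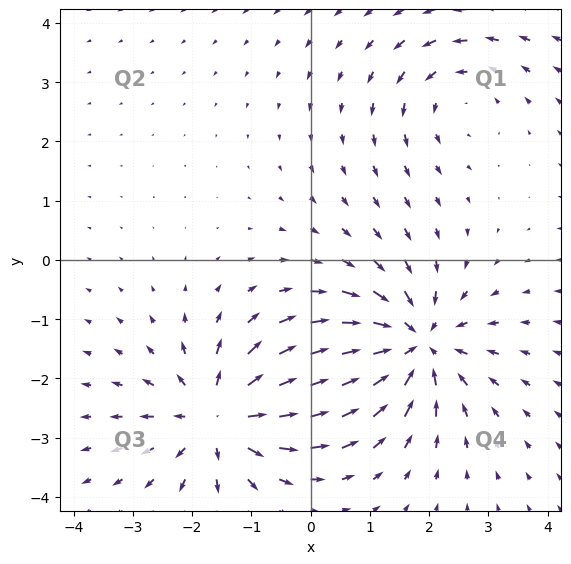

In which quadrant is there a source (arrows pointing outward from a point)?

Q3

The source sits at approximately (-1.5, -2.7), which lies in quadrant Q3. The divergence there is about +5, positive as expected for a source.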